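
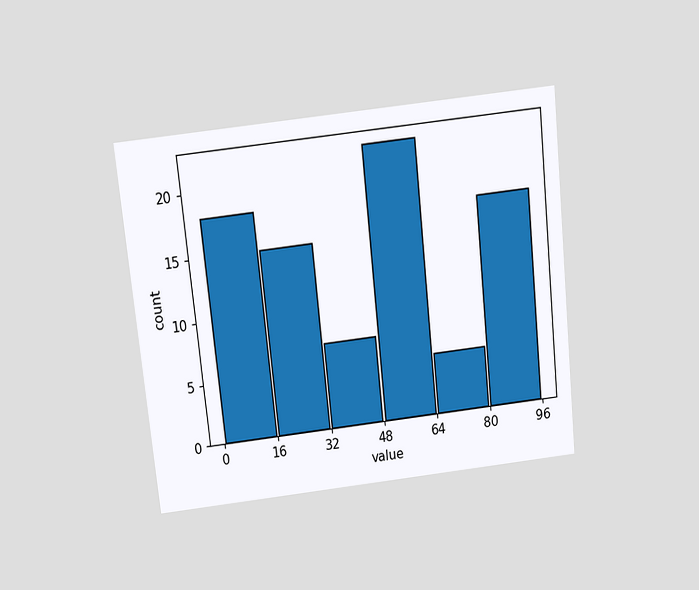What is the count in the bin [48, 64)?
22

The chart is tilted about 6° counter-clockwise and viewed slightly from above. The [48, 64) bin has height 22.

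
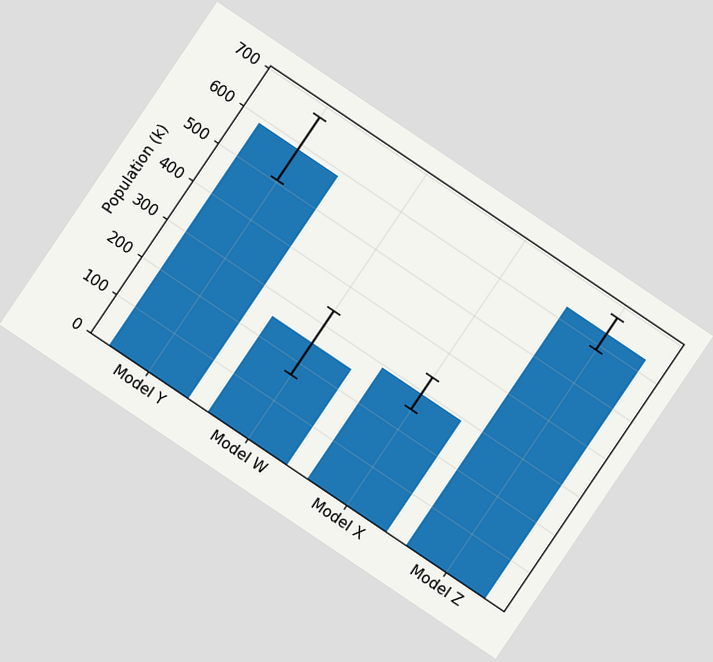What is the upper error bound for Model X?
336k

The chart is tilted about 34° clockwise. The Model X bar's upper whisker reaches 336k.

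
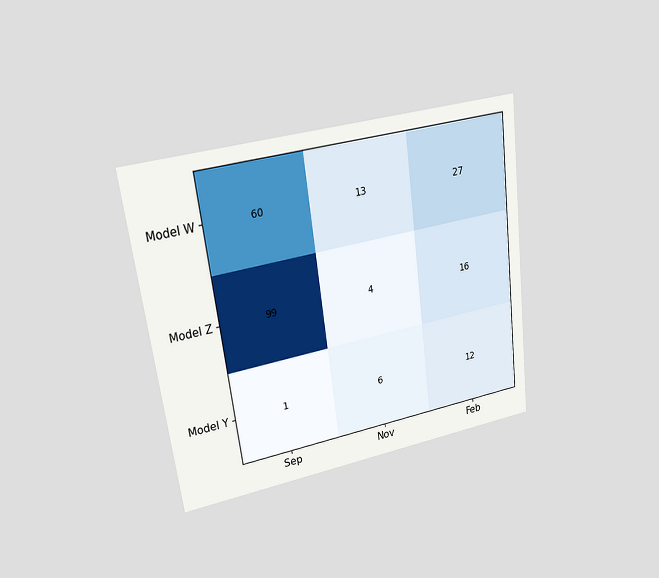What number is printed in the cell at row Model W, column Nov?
13

The chart is tilted about 7° counter-clockwise and viewed at a slight angle. The (Model W, Nov) cell reads 13.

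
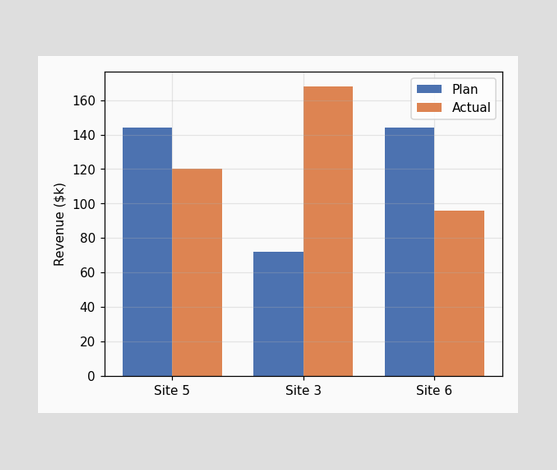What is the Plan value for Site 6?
The Plan bar at Site 6 reaches $144k on the y-axis.

$144k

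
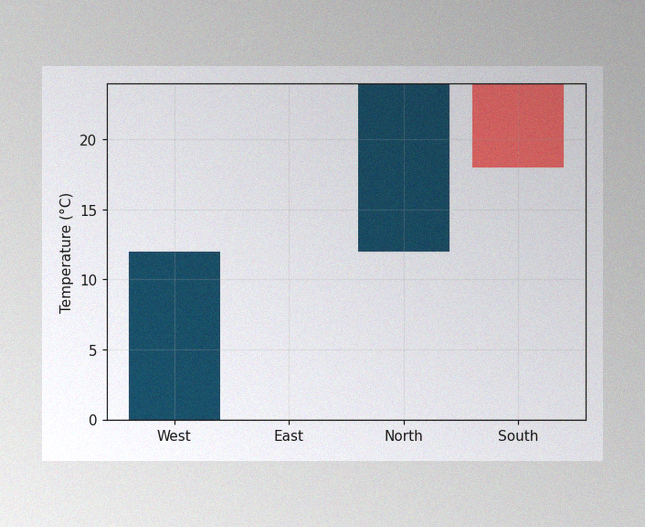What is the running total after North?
The image has some photo noise and uneven lighting. After North the running total reaches 24°C.

24°C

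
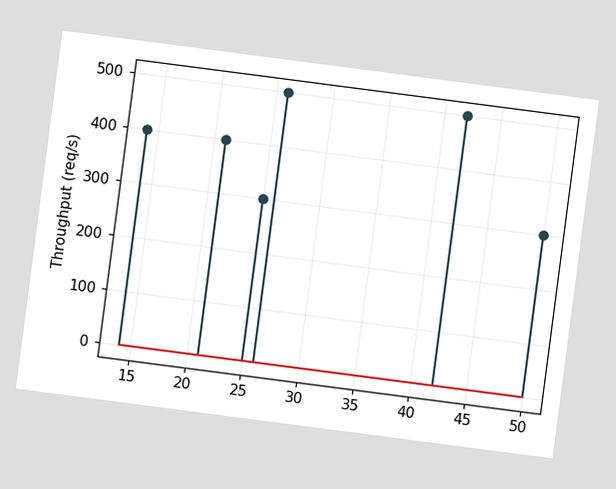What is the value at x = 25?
300req/s

The chart is tilted about 7° clockwise. The stem at x=25 reaches 300req/s.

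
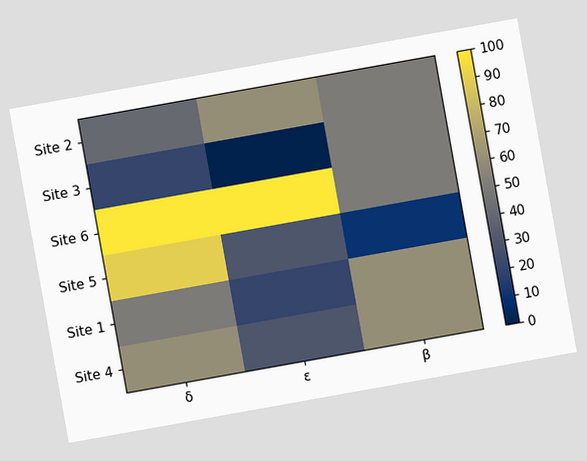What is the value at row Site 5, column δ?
The chart is tilted about 10° counter-clockwise. Matching cell (Site 5, δ) against the colorbar gives 90.

90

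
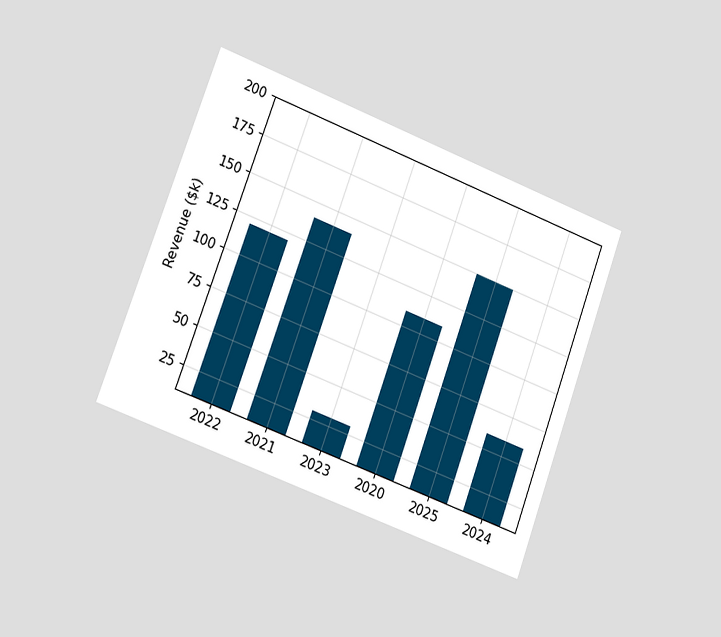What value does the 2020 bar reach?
The chart is tilted about 20° clockwise and viewed slightly from the left. Reading along the chart's y-axis, the 2020 bar reaches $110k.

$110k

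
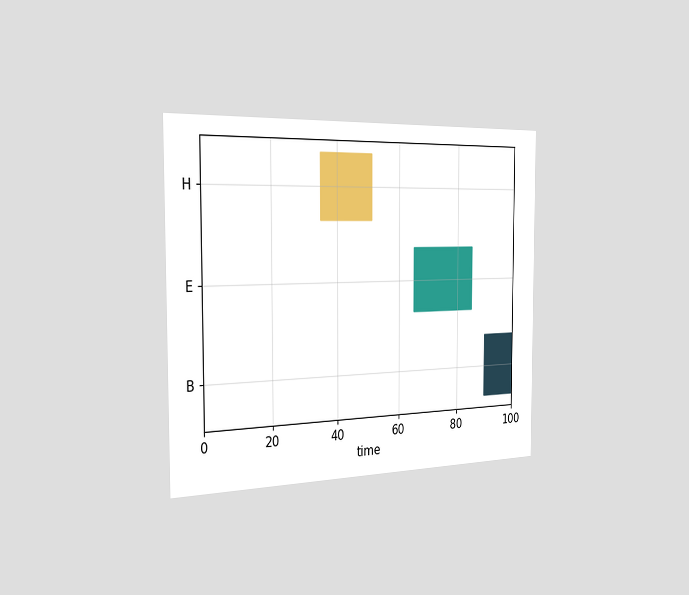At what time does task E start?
65

The chart is viewed slightly from the left. The E bar begins at t=65.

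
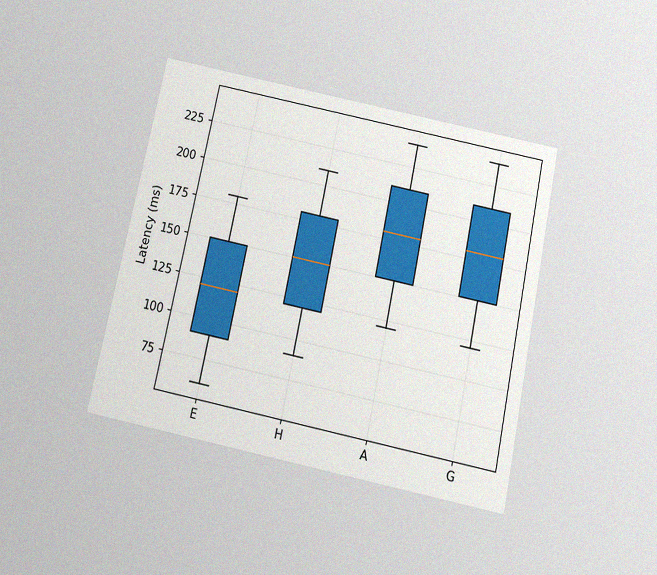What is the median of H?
The chart is tilted about 12° clockwise and viewed slightly from below, with some photo noise. The median line in the H box sits at 150ms.

150ms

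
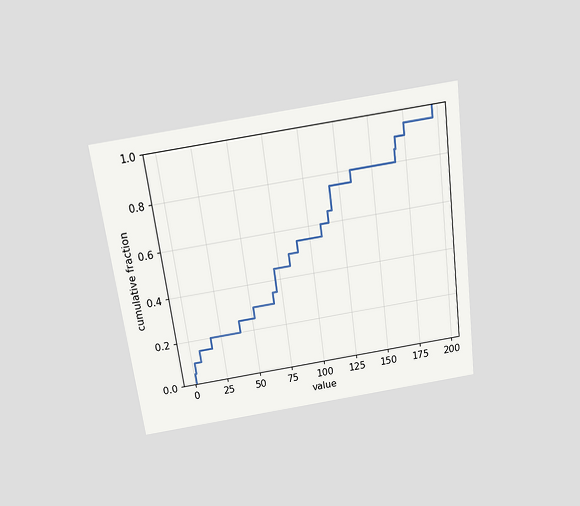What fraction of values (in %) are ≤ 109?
60%

The chart is tilted about 8° counter-clockwise and viewed slightly from above. At x=109 the ECDF step is at 60%.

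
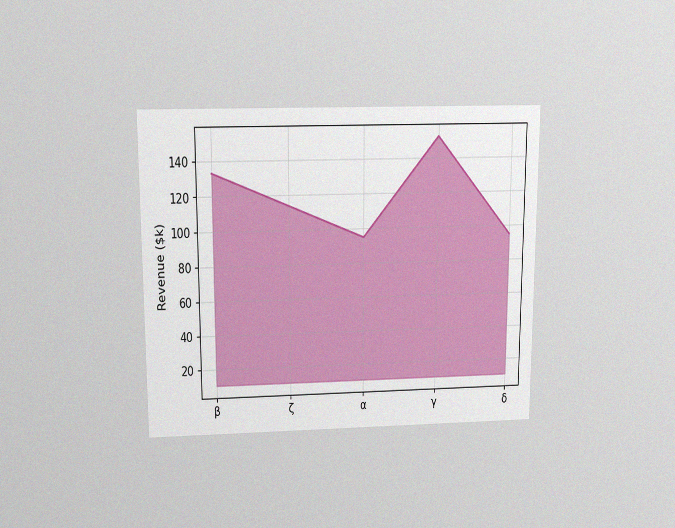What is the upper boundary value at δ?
$95k

The chart is viewed slightly from above, with some photo noise. At δ the upper boundary is at $95k.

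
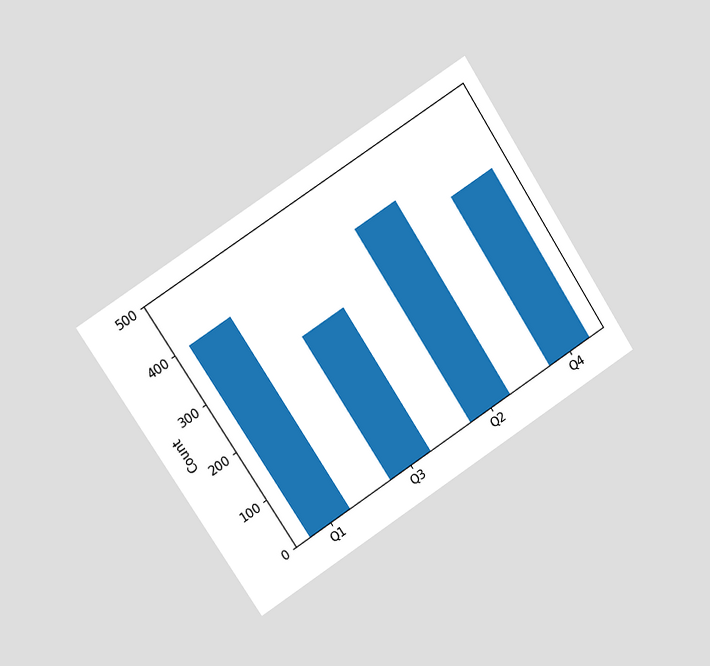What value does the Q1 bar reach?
400

The chart is tilted about 33° counter-clockwise and viewed at a slight angle. Reading along the chart's y-axis, the Q1 bar reaches 400.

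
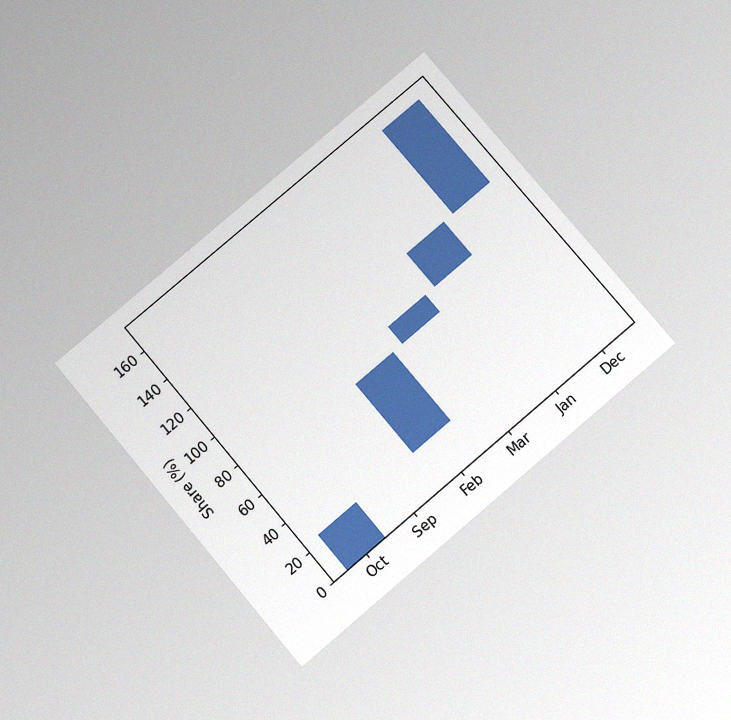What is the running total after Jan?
108%

The chart is tilted about 40° counter-clockwise and viewed slightly from below, with some photo noise. After Jan the running total reaches 108%.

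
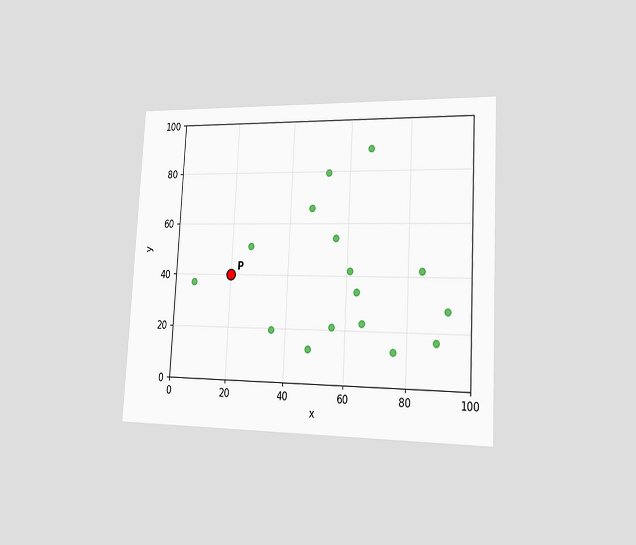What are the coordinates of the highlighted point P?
(20, 40)

The chart is tilted about 3° clockwise and viewed slightly from the right. Following the gridlines from P to each axis, P sits at (20, 40).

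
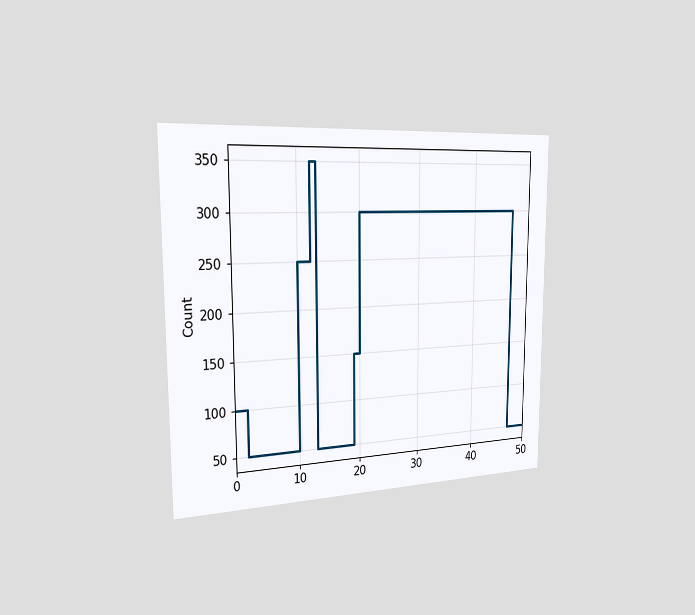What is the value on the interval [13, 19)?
50

The chart is viewed slightly from the left. On [13, 19) the step sits at 50.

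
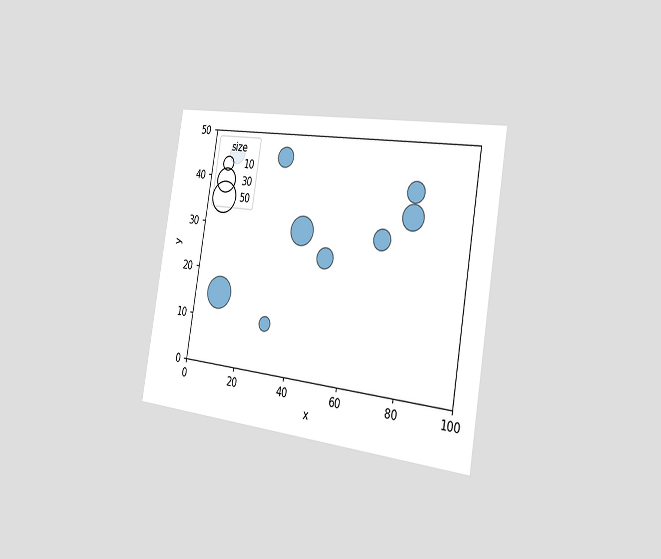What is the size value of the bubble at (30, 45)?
20

The chart is tilted about 9° clockwise and viewed slightly from the right. Matching the bubble at (30, 45) against the size legend gives 20.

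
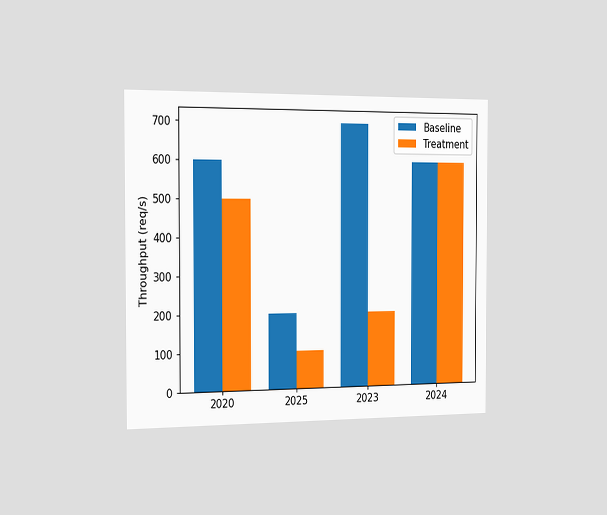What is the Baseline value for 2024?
600req/s

The chart is viewed slightly from the left. The Baseline bar at 2024 reaches 600req/s on the y-axis.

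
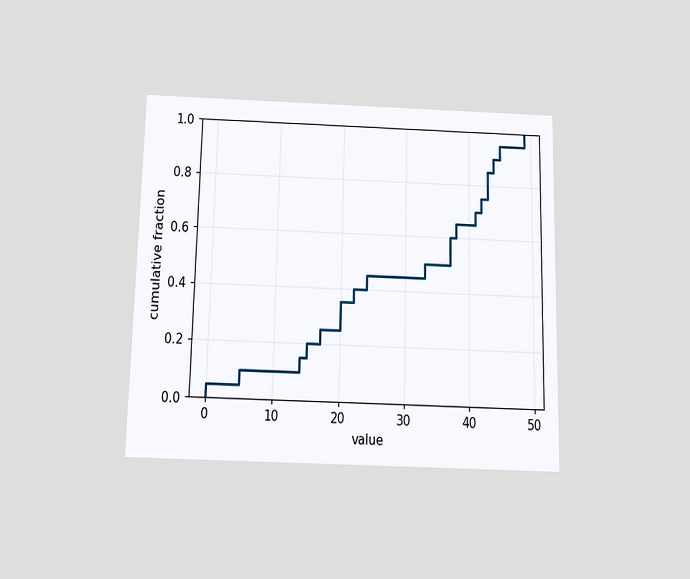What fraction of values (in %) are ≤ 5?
10%

The chart is viewed slightly from below. At x=5 the ECDF step is at 10%.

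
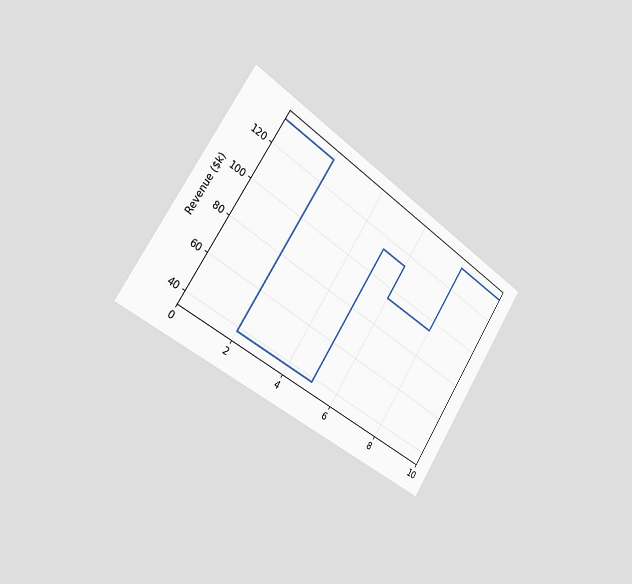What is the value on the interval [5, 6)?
$114k

The chart is tilted about 34° clockwise and viewed slightly from the left. On [5, 6) the step sits at $114k.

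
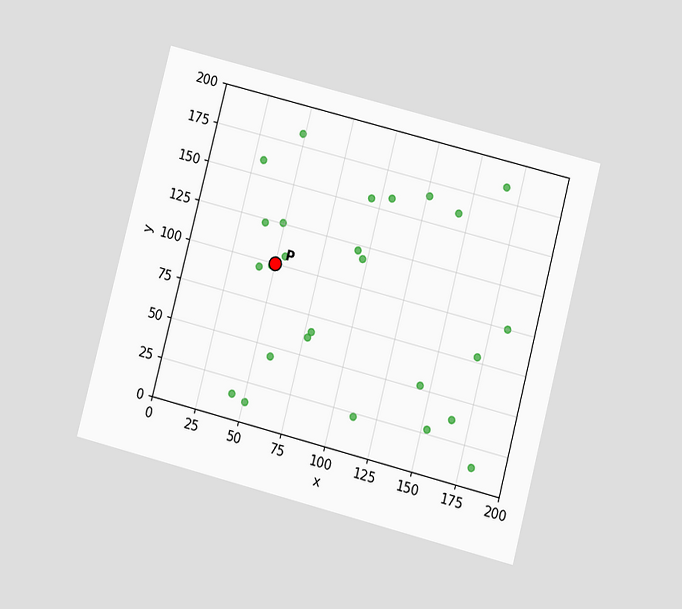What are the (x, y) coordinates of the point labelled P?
(50, 100)

The chart is tilted about 14° clockwise and viewed at a slight angle. Following the gridlines from P to each axis, P sits at (50, 100).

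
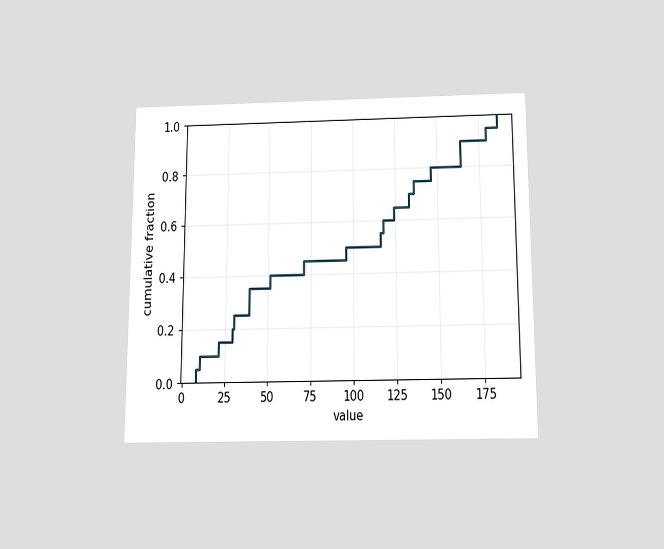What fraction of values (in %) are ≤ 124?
The chart is viewed slightly from below. At x=124 the ECDF step is at 65%.

65%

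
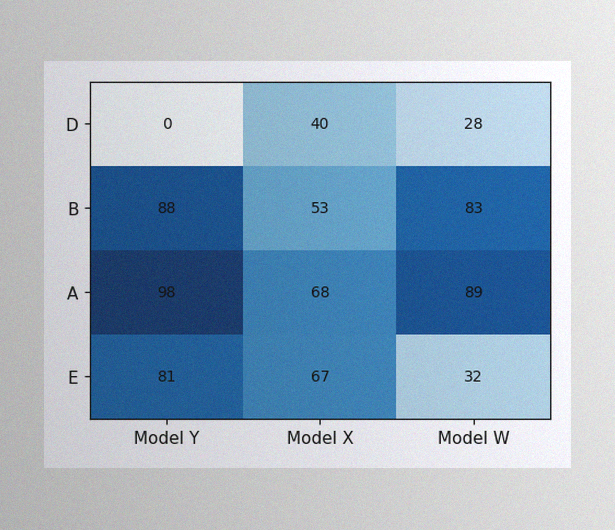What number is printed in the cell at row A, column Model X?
The image has some photo noise and uneven lighting. The (A, Model X) cell reads 68.

68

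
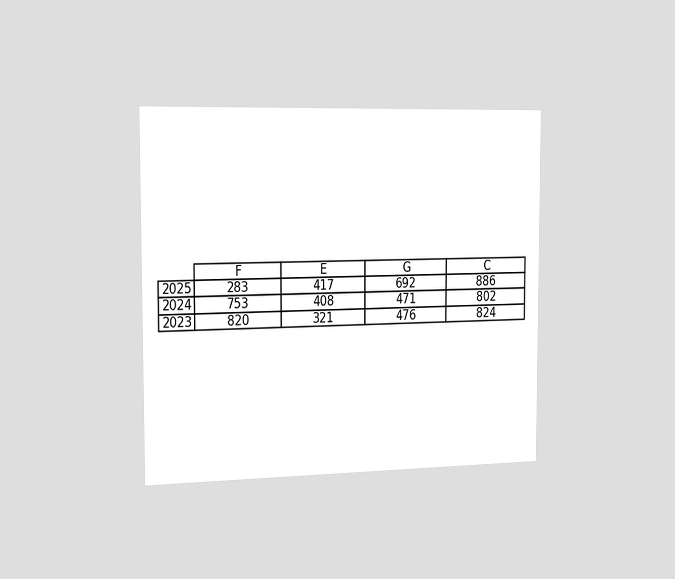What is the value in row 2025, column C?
The chart is viewed slightly from the left. The (2025, C) cell reads 886.

886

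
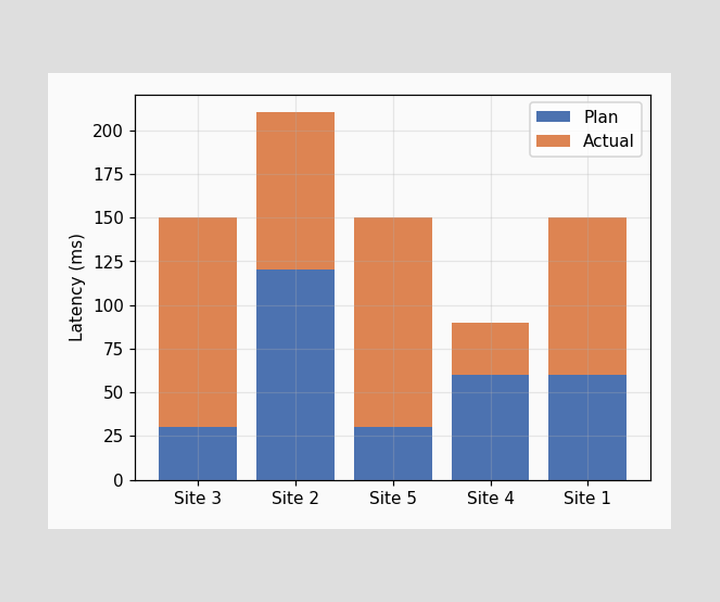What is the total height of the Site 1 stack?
The Site 1 stack's top reaches 150ms on the y-axis.

150ms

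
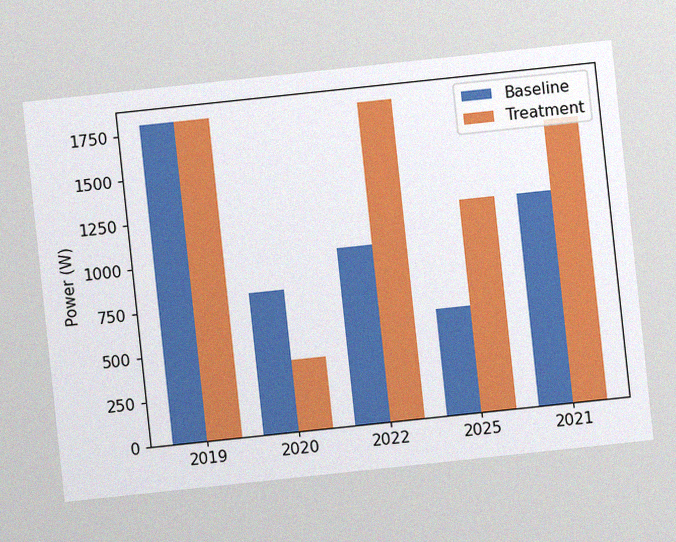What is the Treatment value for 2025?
The chart is tilted about 6° counter-clockwise, with some photo noise. The Treatment bar at 2025 reaches 1200W on the y-axis.

1200W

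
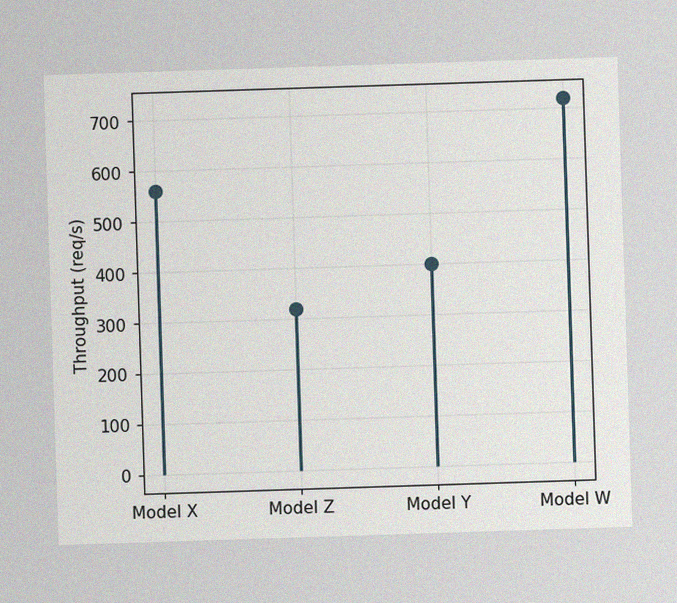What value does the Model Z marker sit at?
The image has some photo noise and uneven lighting. The Model Z marker sits at 320req/s.

320req/s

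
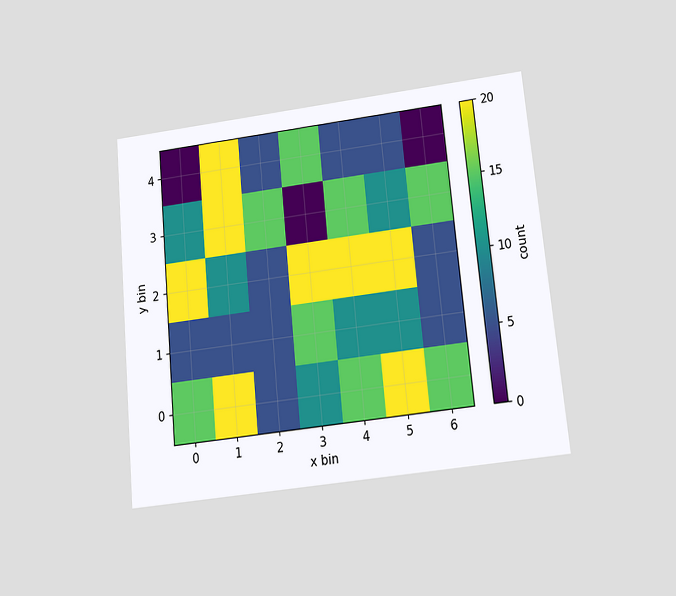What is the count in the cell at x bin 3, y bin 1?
15

The chart is tilted about 5° counter-clockwise and viewed slightly from below. Matching the cell (3, 1) against the colorbar gives 15.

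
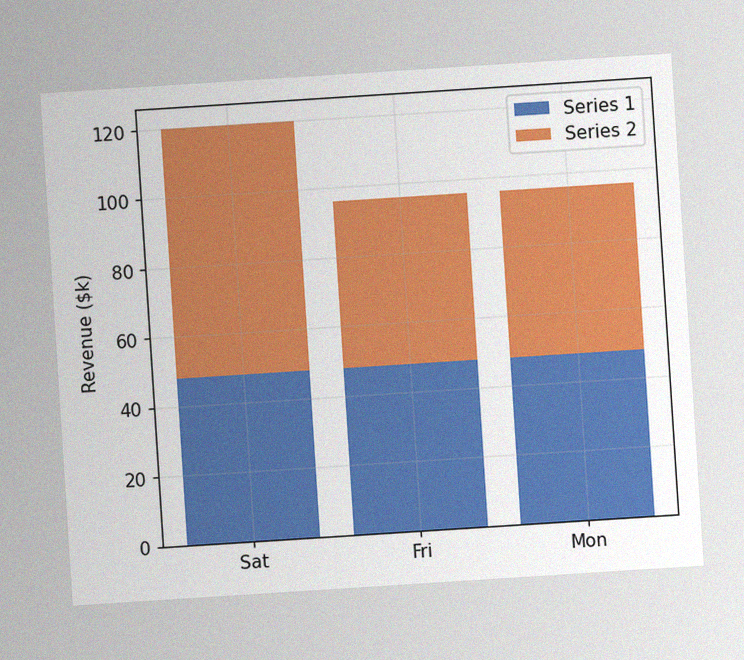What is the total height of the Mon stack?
$96k

The chart is tilted about 4° counter-clockwise, with some photo noise. The Mon stack's top reaches $96k on the y-axis.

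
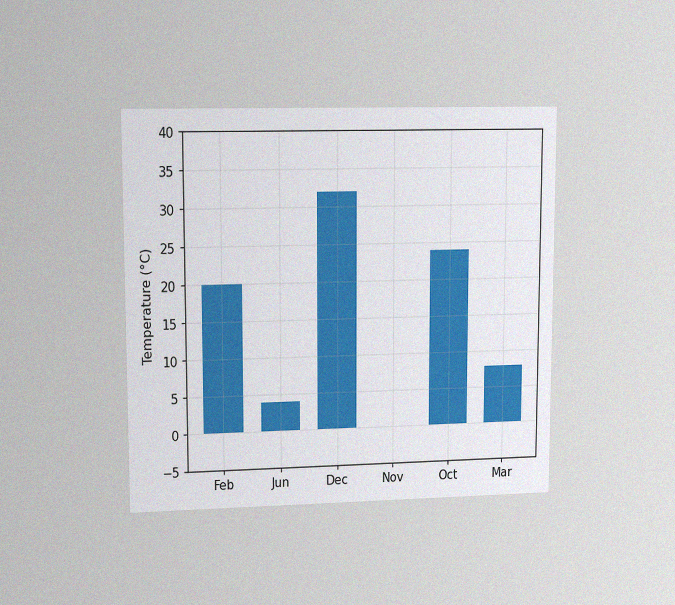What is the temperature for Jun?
The chart is viewed at a slight angle, with some photo noise. Reading along the chart's y-axis, the Jun bar reaches 4°C.

4°C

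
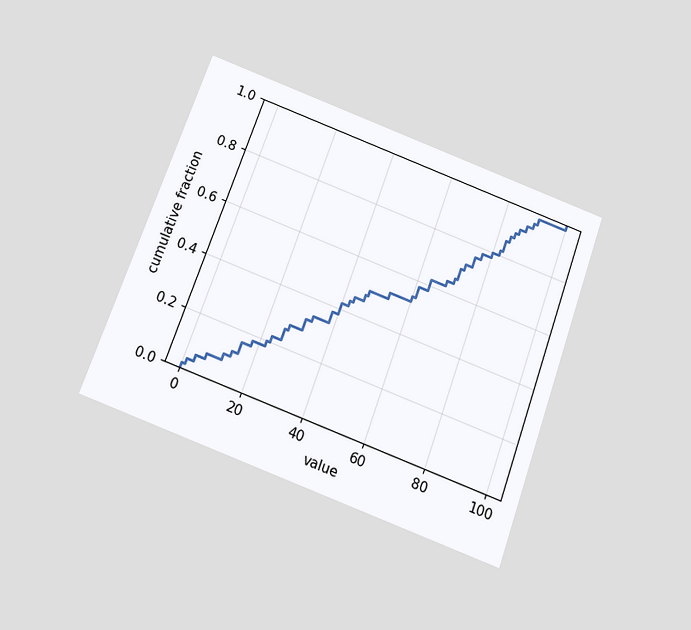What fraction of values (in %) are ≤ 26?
26%

The chart is tilted about 20° clockwise and viewed slightly from below. At x=26 the ECDF step is at 26%.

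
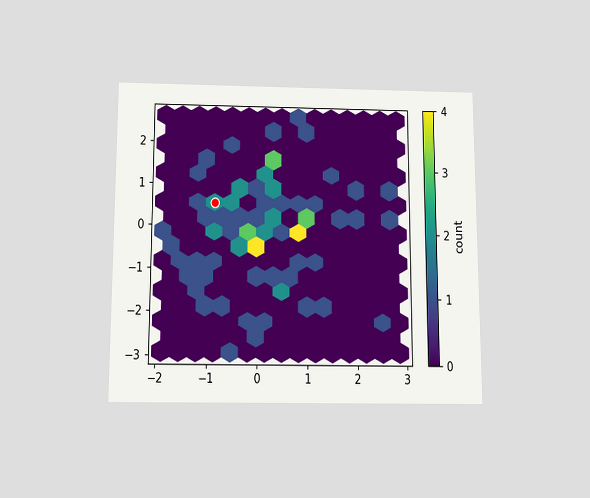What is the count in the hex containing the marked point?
2

The chart is viewed slightly from below. The marked hex reads 2 on the colorbar.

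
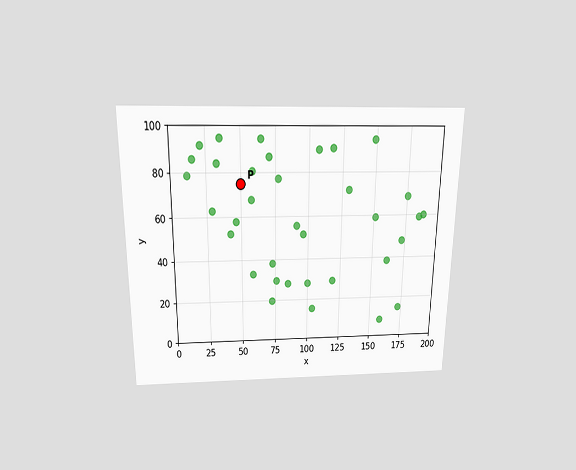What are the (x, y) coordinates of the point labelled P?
(50, 75)

The chart is viewed slightly from above. Following the gridlines from P to each axis, P sits at (50, 75).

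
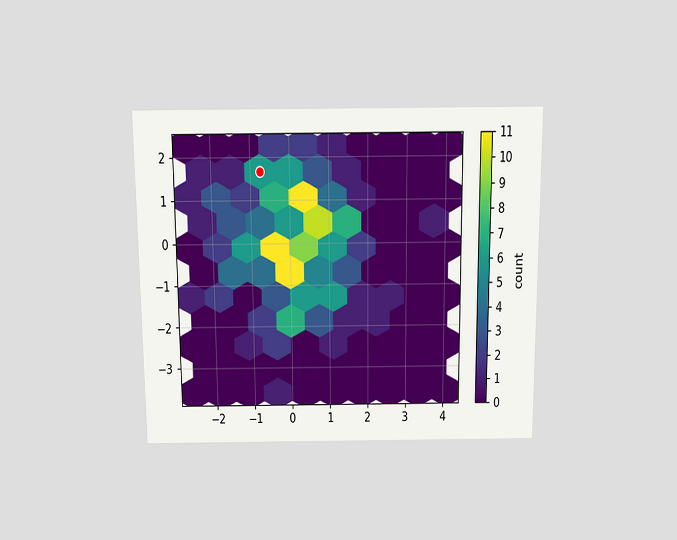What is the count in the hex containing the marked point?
6

The chart is viewed slightly from above. The marked hex reads 6 on the colorbar.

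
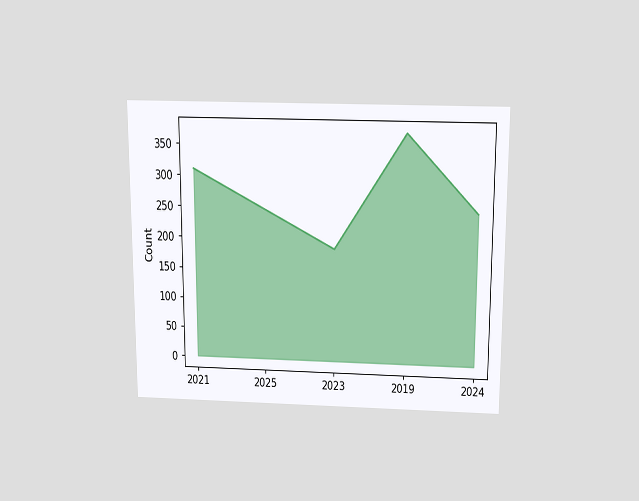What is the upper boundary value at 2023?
The chart is viewed slightly from above. At 2023 the upper boundary is at 186.

186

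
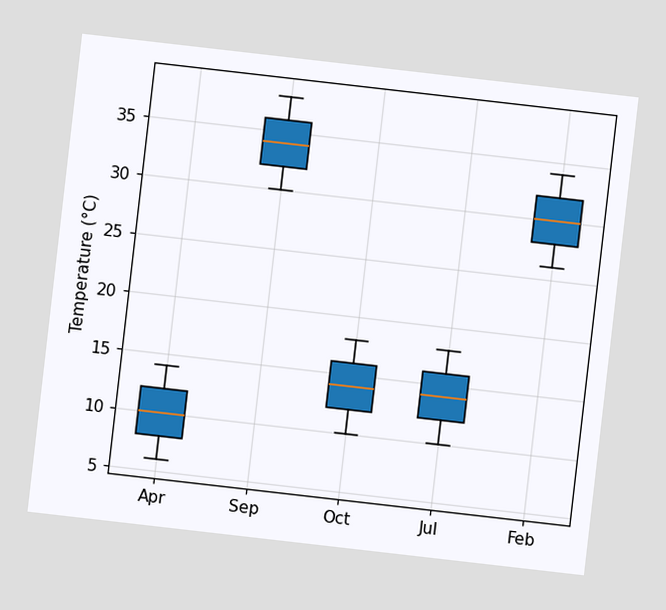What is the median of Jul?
14°C

The chart is tilted about 7° clockwise. The median line in the Jul box sits at 14°C.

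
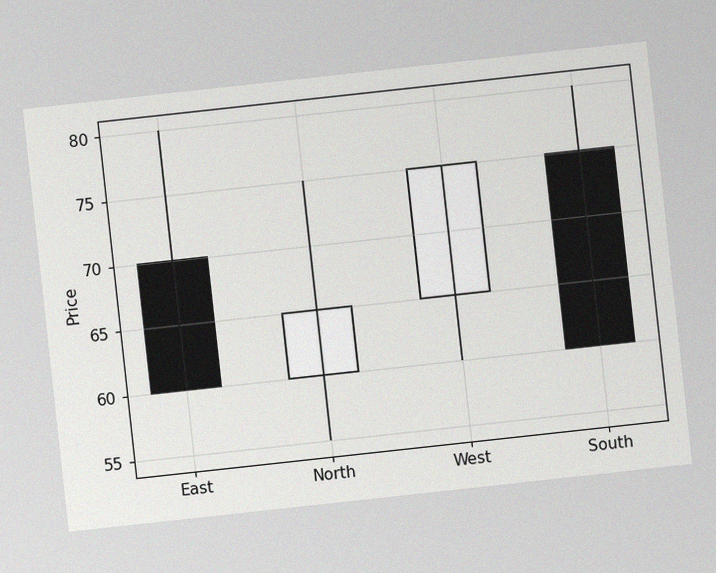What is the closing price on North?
65

The chart is tilted about 6° counter-clockwise, with some photo noise. The North candle closes at 65.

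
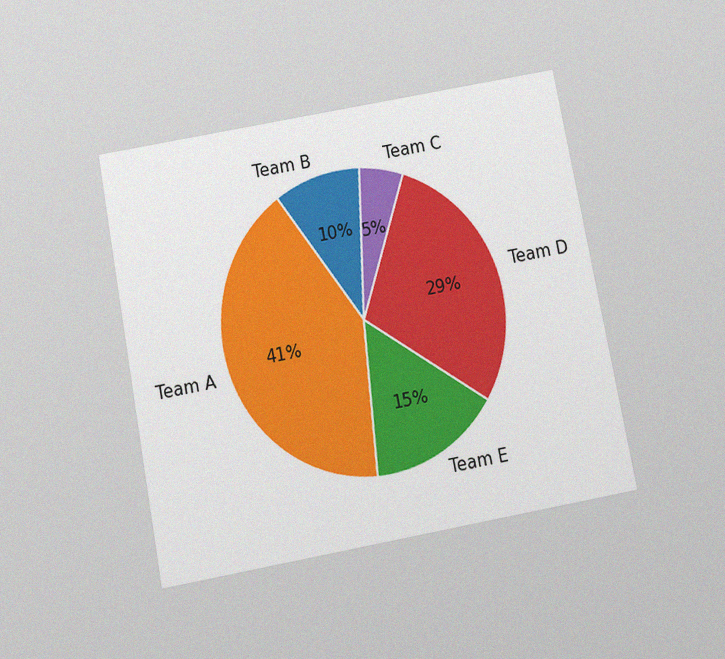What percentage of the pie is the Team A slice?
The chart is tilted about 11° counter-clockwise and viewed slightly from below, with some photo noise. The Team A slice takes up 41% of the pie.

41%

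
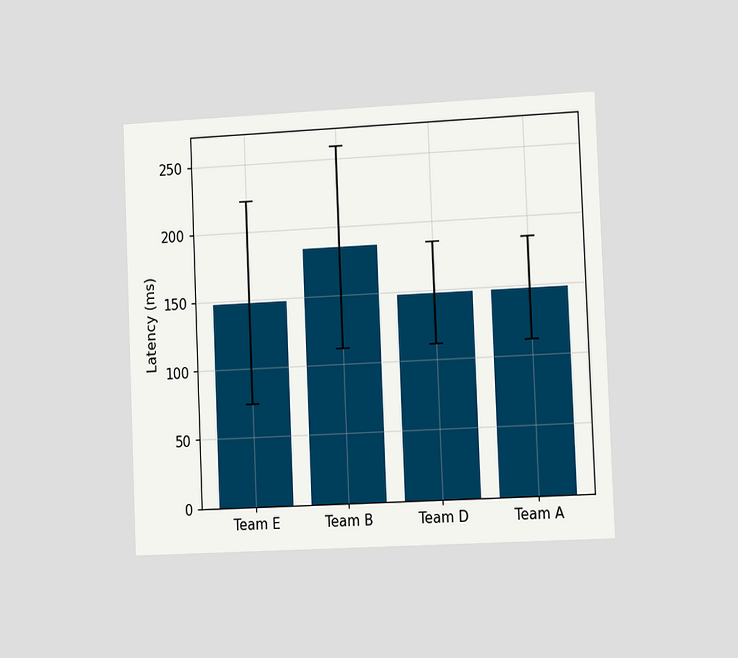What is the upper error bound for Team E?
222ms

The chart is tilted about 2° counter-clockwise and viewed slightly from the right. The Team E bar's upper whisker reaches 222ms.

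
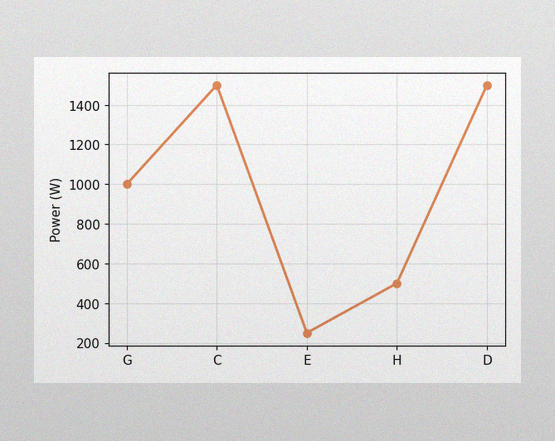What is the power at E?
The image has some photo noise and uneven lighting. At E, the line is at 250W.

250W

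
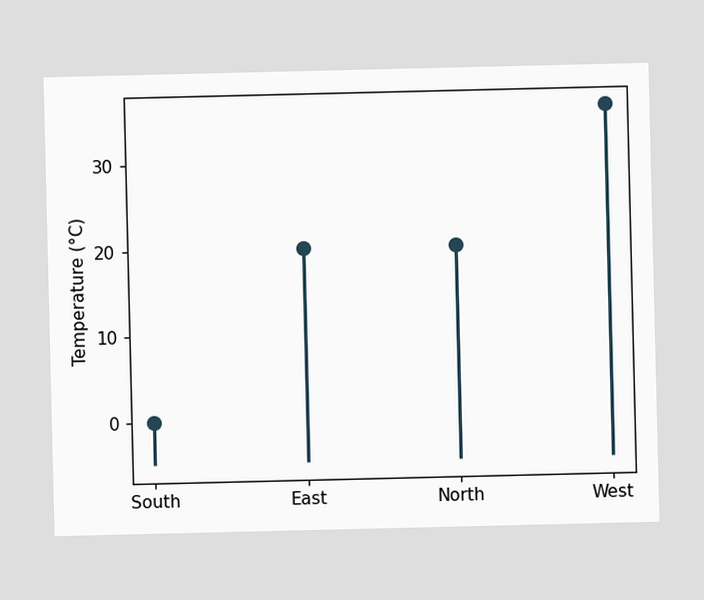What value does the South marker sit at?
The South marker sits at 0°C.

0°C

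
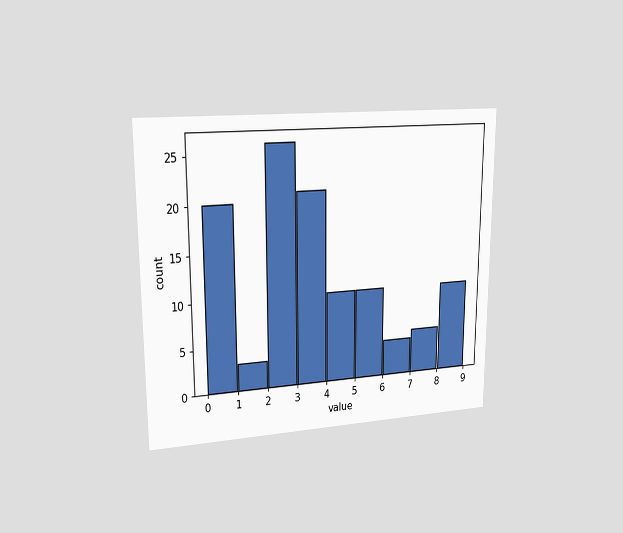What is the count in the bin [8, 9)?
The chart is viewed at a slight angle. The [8, 9) bin has height 10.

10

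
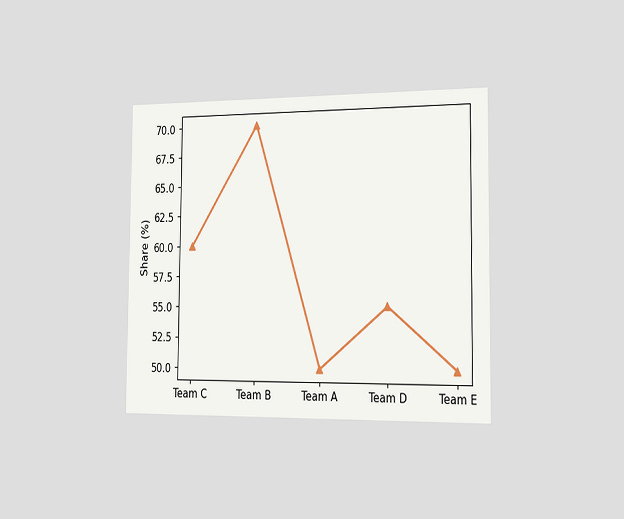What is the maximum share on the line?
70%

The chart is viewed slightly from the right. The highest point is at Team B, and reading across to the y-axis gives 70%.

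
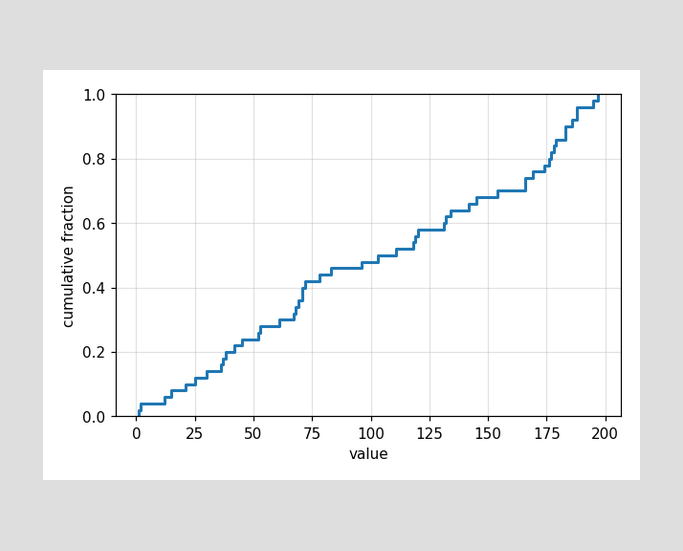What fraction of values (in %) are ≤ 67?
32%

At x=67 the ECDF step is at 32%.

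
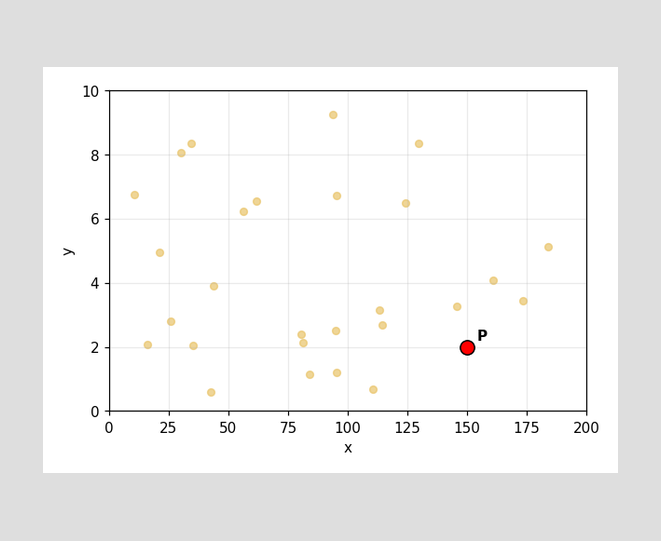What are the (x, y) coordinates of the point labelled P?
Following the gridlines from P to each axis, P sits at (150, 2).

(150, 2)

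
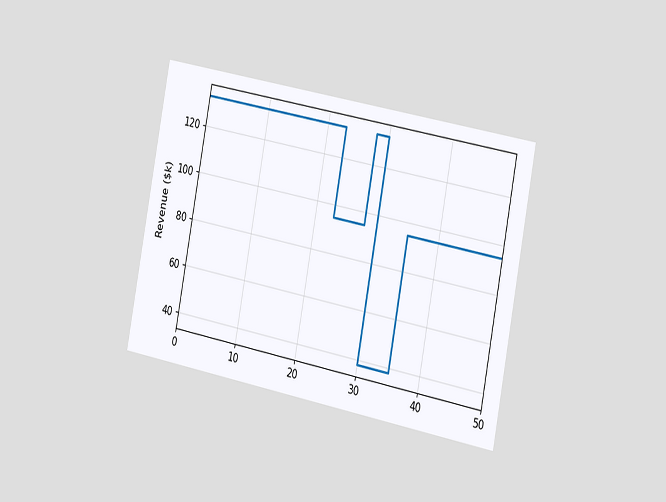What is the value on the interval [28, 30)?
$133k

The chart is tilted about 11° clockwise and viewed slightly from the right. On [28, 30) the step sits at $133k.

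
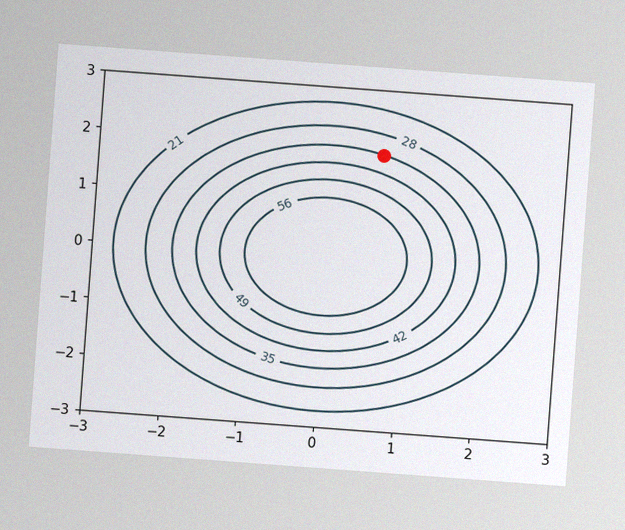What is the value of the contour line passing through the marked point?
35

The chart is tilted about 4° clockwise, with some photo noise. The marked point sits on the contour labelled 35.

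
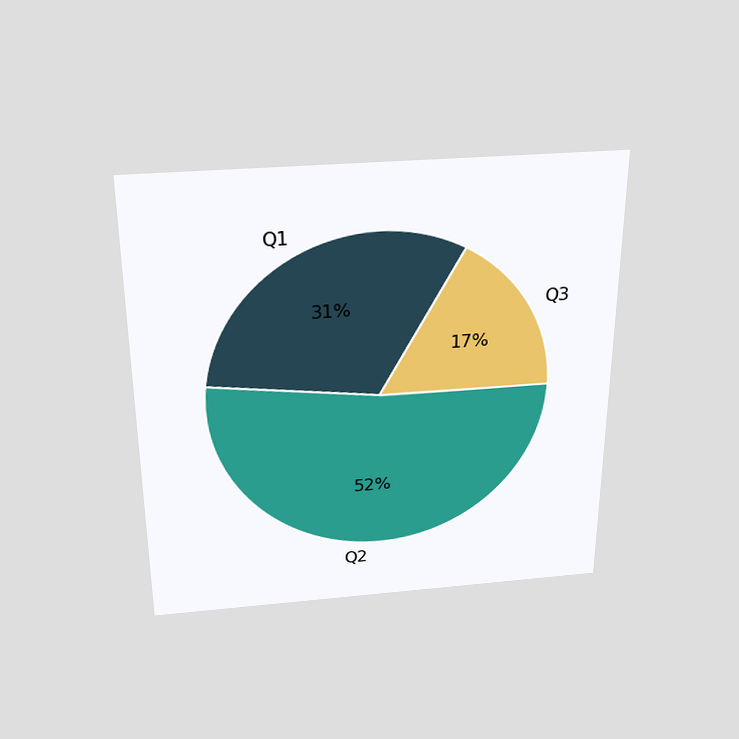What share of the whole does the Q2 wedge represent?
The chart is viewed slightly from above. The Q2 slice takes up 52% of the pie.

52%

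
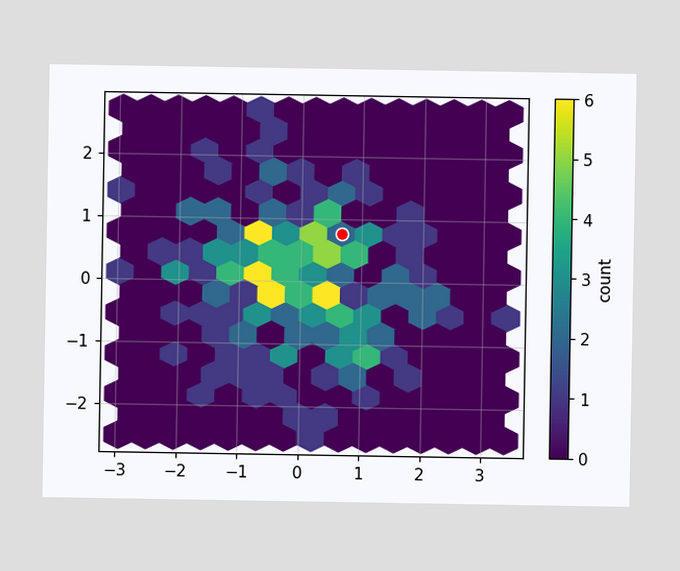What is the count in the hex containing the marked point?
The marked hex reads 2 on the colorbar.

2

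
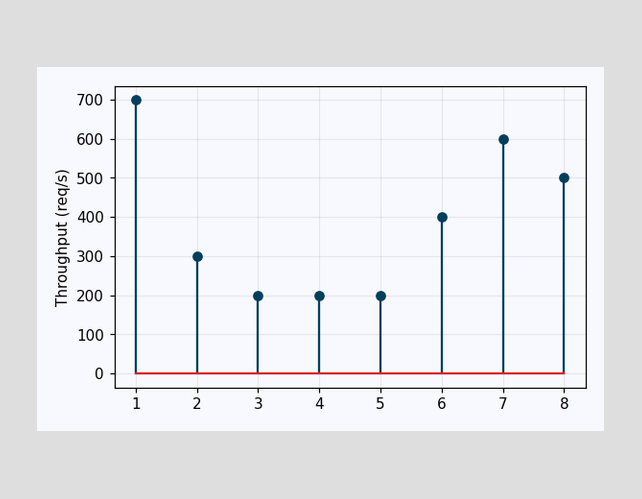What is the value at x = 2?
300req/s

The stem at x=2 reaches 300req/s.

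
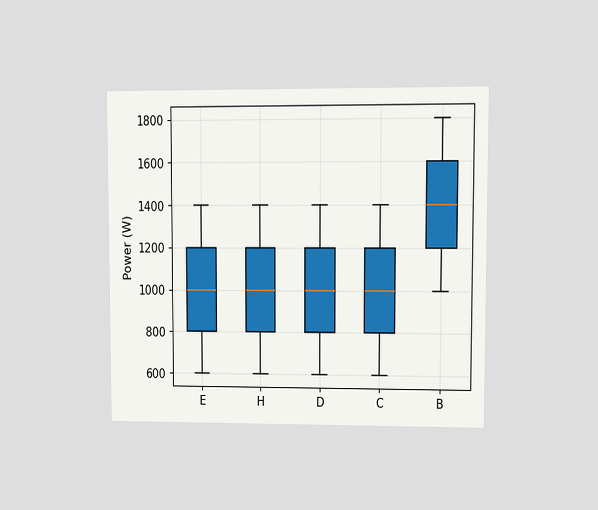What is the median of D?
1000W

The chart is viewed at a slight angle. The median line in the D box sits at 1000W.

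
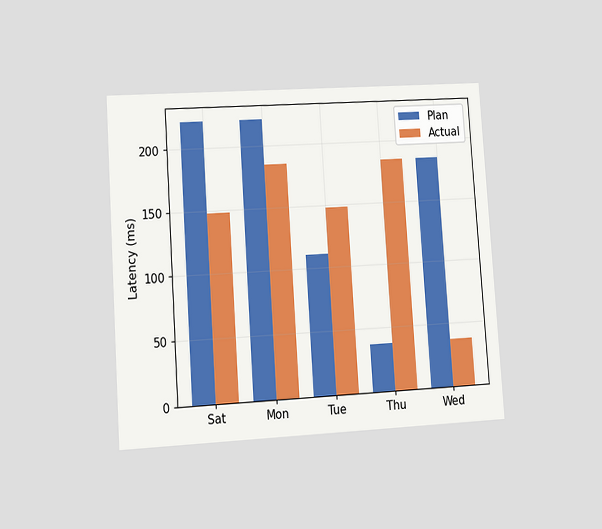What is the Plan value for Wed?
The chart is tilted about 4° counter-clockwise and viewed at a slight angle. The Plan bar at Wed reaches 185ms on the y-axis.

185ms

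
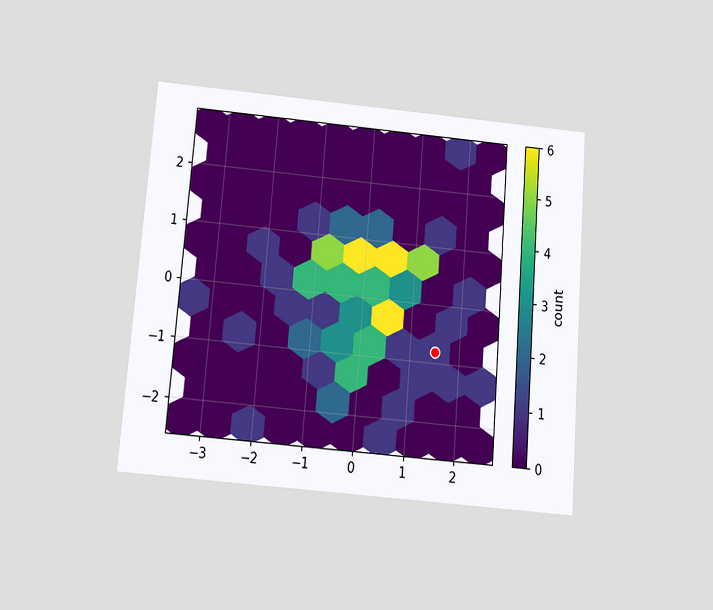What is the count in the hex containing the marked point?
The chart is tilted about 5° clockwise and viewed slightly from below. The marked hex reads 1 on the colorbar.

1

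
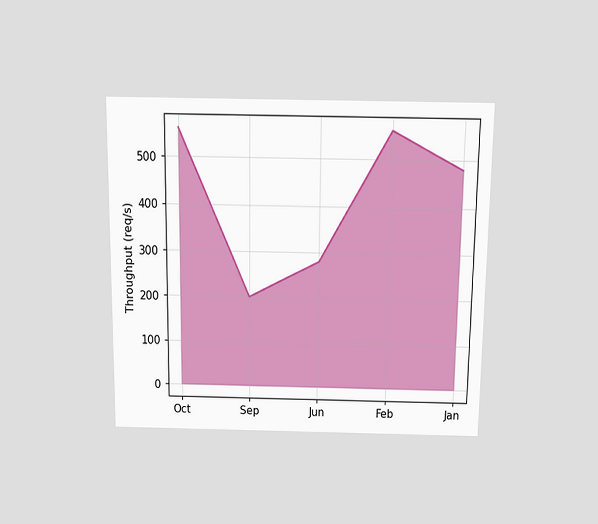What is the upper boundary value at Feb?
560req/s

The chart is viewed slightly from above. At Feb the upper boundary is at 560req/s.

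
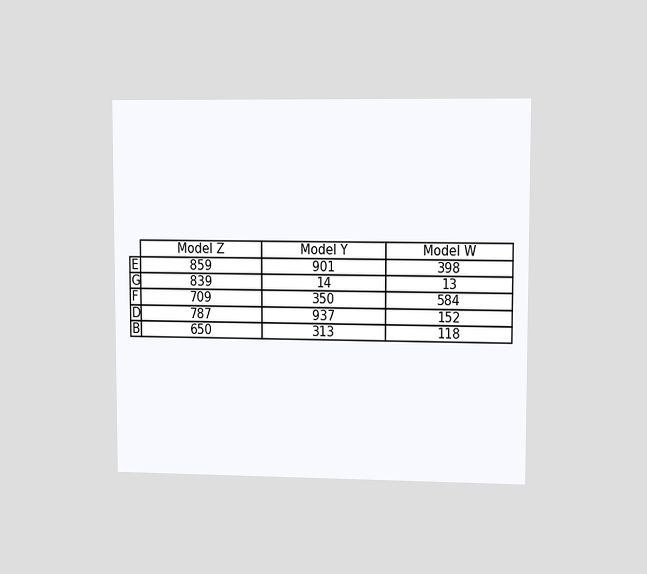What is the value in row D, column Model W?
152

The chart is viewed at a slight angle. The (D, Model W) cell reads 152.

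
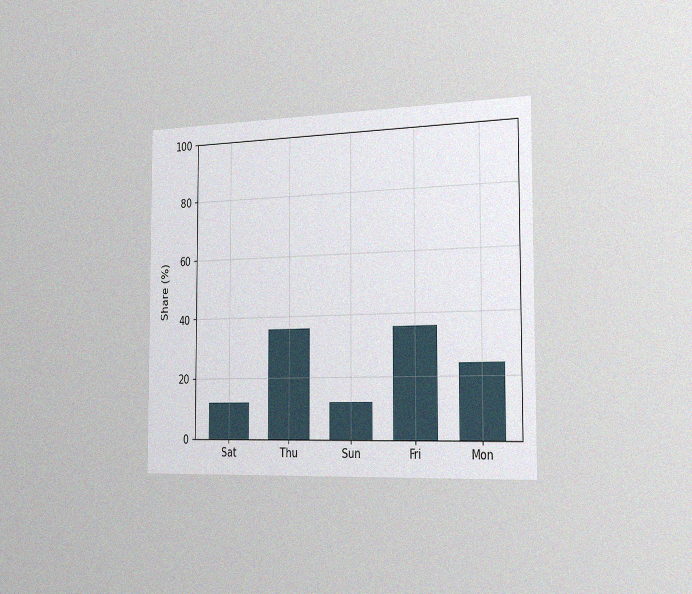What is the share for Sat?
12%

The chart is viewed slightly from the right, with some photo noise. Reading along the chart's y-axis, the Sat bar reaches 12%.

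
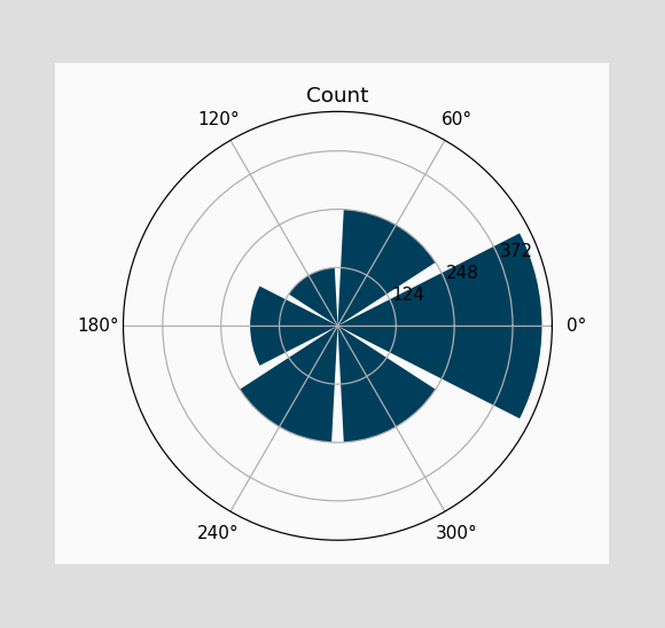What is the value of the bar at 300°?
248

The bar at 300° reaches 248 on the radial axis.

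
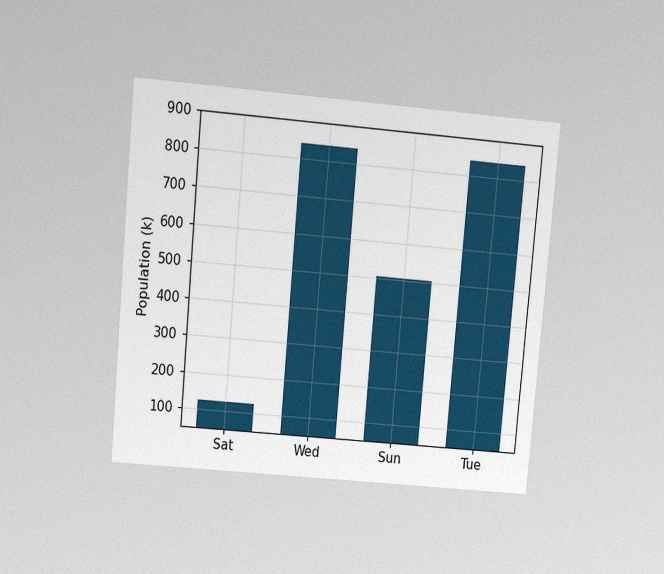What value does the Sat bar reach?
126k

The chart is tilted about 5° clockwise and viewed at a slight angle, with some photo noise. Reading along the chart's y-axis, the Sat bar reaches 126k.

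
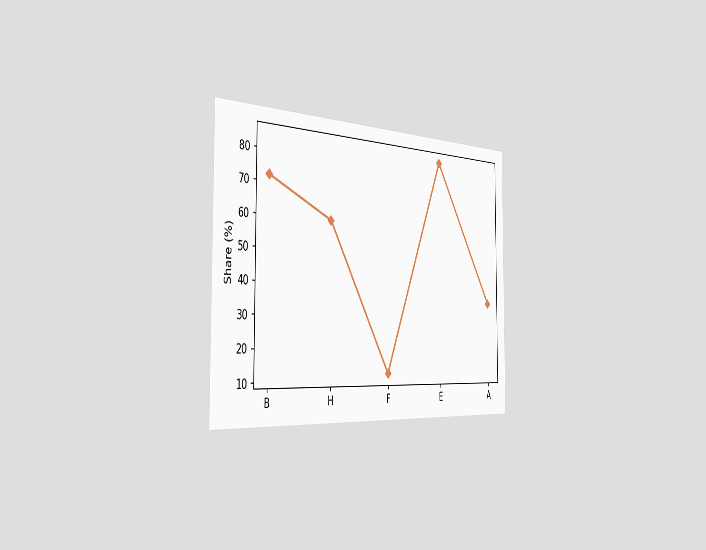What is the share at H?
60%

The chart is viewed slightly from the left. At H, the line is at 60%.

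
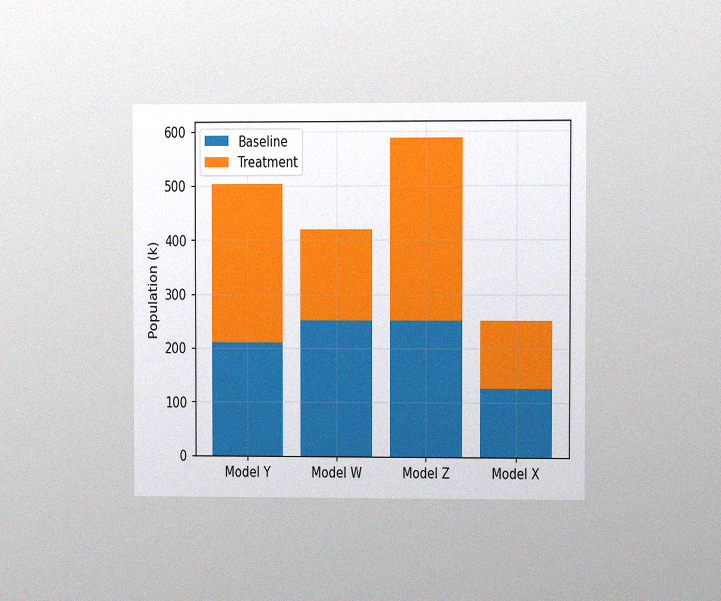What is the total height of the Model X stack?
The chart is viewed at a slight angle, with some photo noise. The Model X stack's top reaches 252k on the y-axis.

252k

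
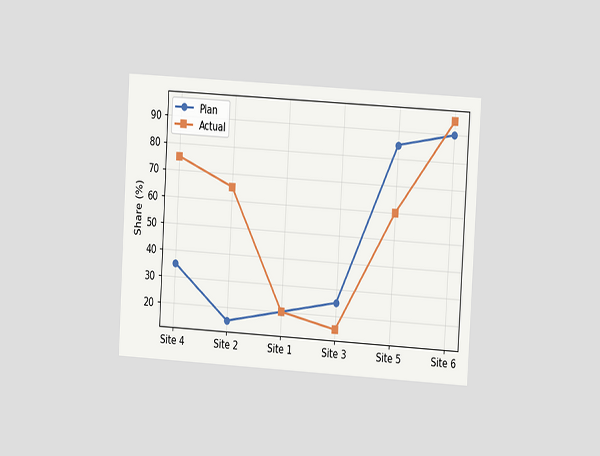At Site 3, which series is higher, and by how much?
Plan, by 10%

The chart is tilted about 3° clockwise and viewed slightly from the right. At Site 3, Plan sits above the other line by 10%.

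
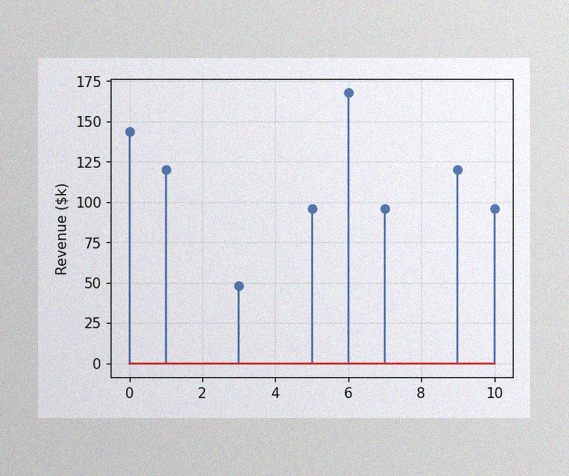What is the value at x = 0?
$144k

The image has some photo noise and uneven lighting. The stem at x=0 reaches $144k.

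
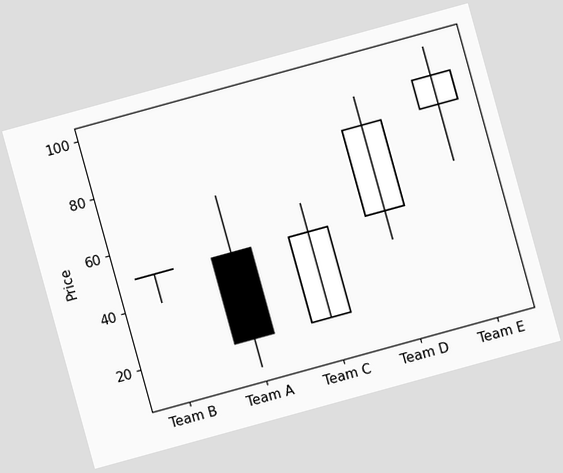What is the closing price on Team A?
20

The chart is tilted about 15° counter-clockwise. The Team A candle closes at 20.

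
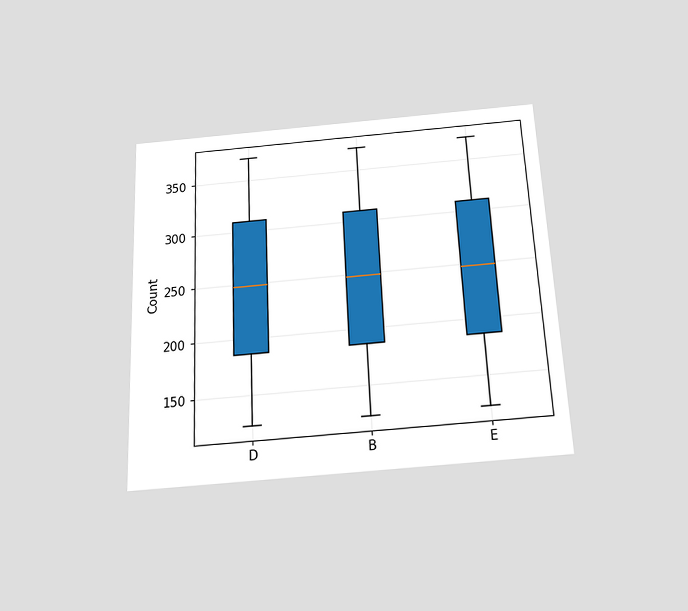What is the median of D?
248

The chart is tilted about 3° counter-clockwise and viewed slightly from below. The median line in the D box sits at 248.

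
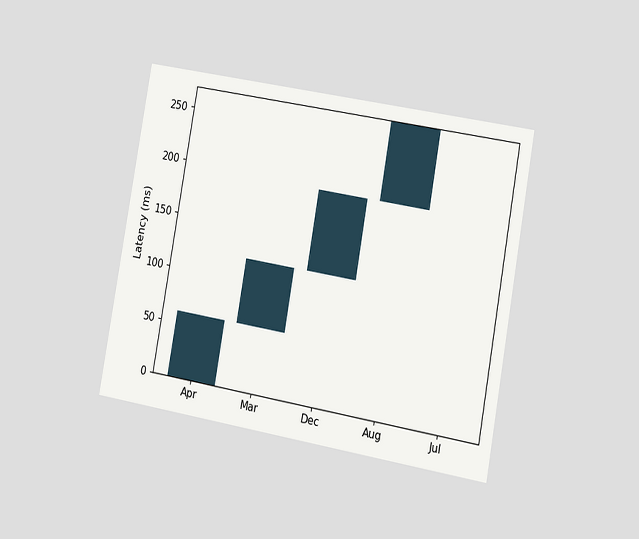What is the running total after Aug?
270ms

The chart is tilted about 10° clockwise and viewed slightly from the right. After Aug the running total reaches 270ms.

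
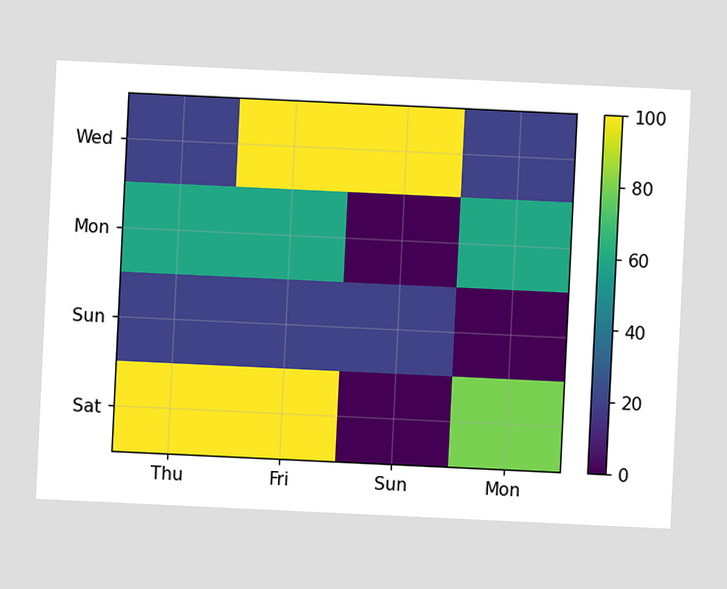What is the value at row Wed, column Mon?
20

The chart is tilted about 3° clockwise. Matching cell (Wed, Mon) against the colorbar gives 20.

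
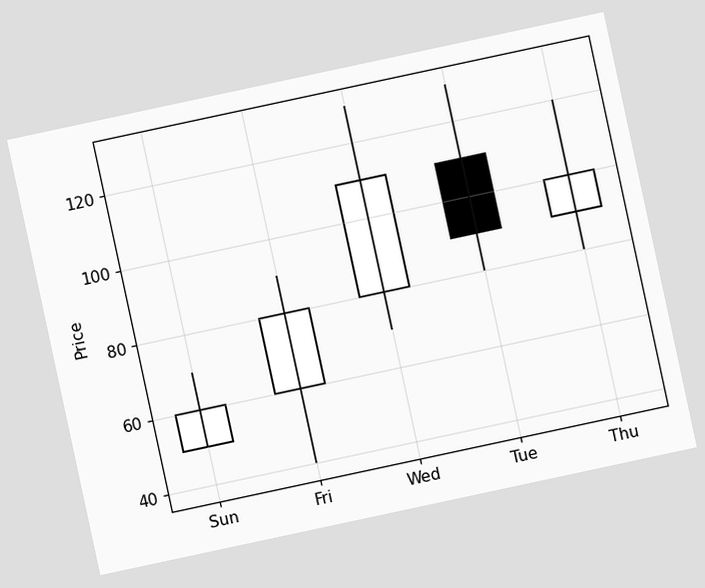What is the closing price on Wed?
The chart is tilted about 12° counter-clockwise. The Wed candle closes at 110.

110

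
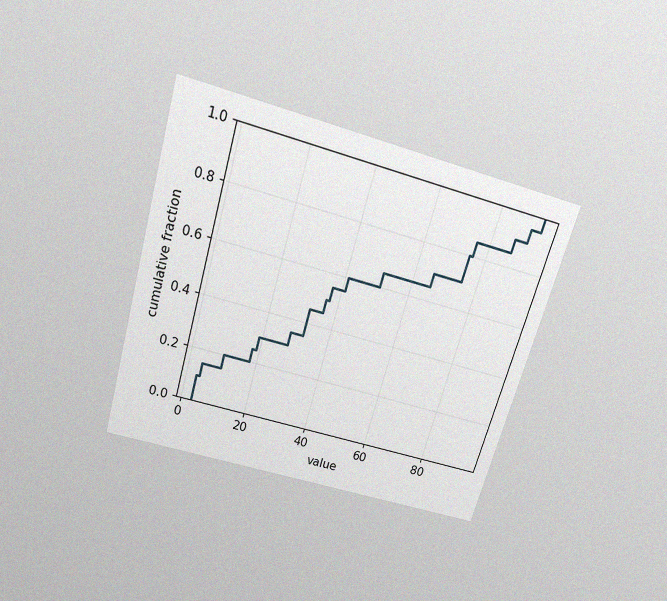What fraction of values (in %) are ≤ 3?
10%

The chart is tilted about 16° clockwise and viewed slightly from above, with some photo noise. At x=3 the ECDF step is at 10%.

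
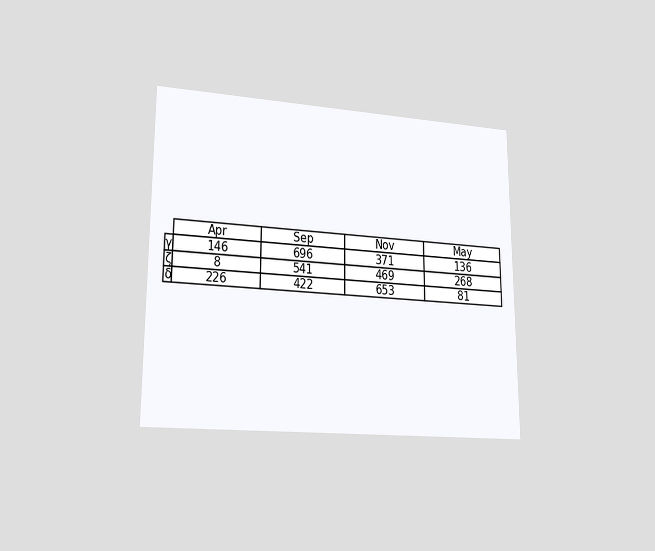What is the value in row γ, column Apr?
The chart is viewed at a slight angle. The (γ, Apr) cell reads 146.

146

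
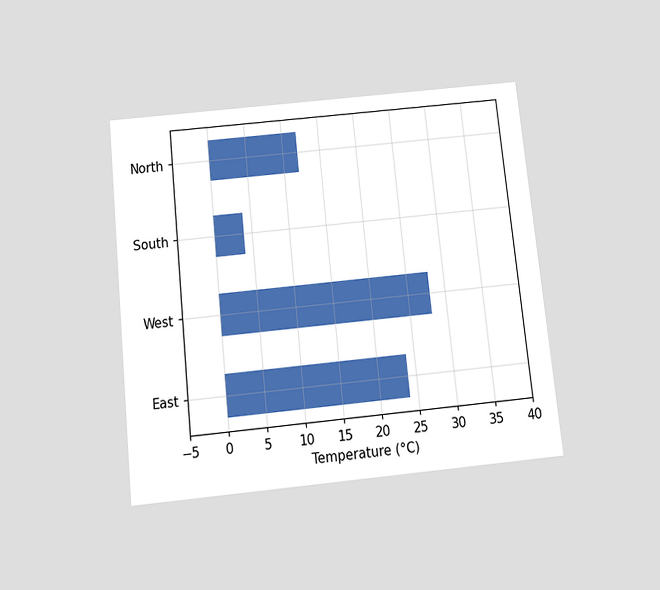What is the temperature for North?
The chart is tilted about 6° counter-clockwise and viewed slightly from below. Reading along the chart's x-axis, the North bar reaches 12°C.

12°C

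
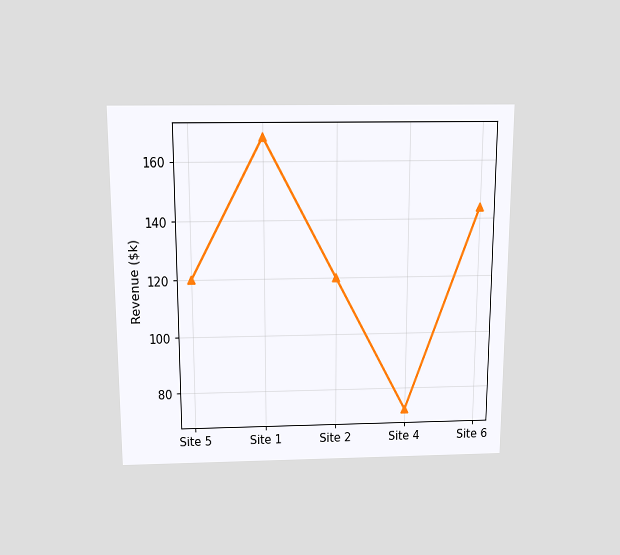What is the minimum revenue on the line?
The chart is viewed slightly from above. The lowest point is at Site 4, and reading across to the y-axis gives $72k.

$72k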